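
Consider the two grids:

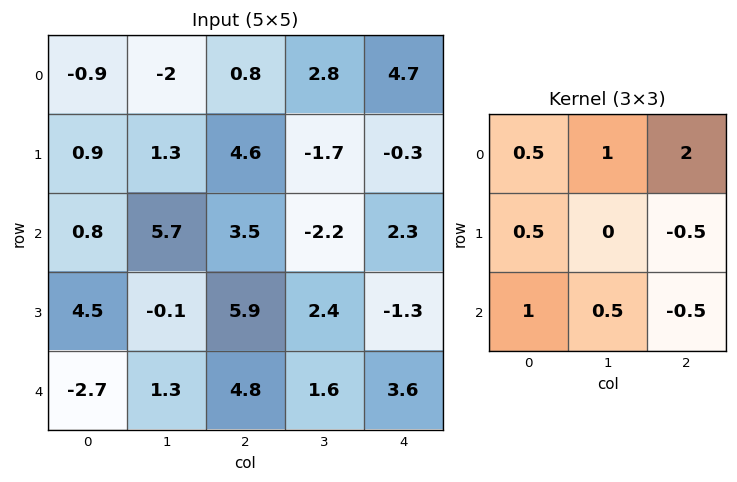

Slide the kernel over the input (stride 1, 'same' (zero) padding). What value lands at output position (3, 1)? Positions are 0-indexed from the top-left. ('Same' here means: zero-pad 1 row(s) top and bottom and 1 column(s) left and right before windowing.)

7.95

The receptive field on the zero-padded input at this output position is [0.8 5.7 3.5 / 4.5 -0.1 5.9 / -2.7 1.3 4.8]. Elementwise product with the kernel and sum: 0.8·0.5 + 5.7·1 + 3.5·2 + 4.5·0.5 + 5.9·-0.5 + -2.7·1 + 1.3·0.5 + 4.8·-0.5.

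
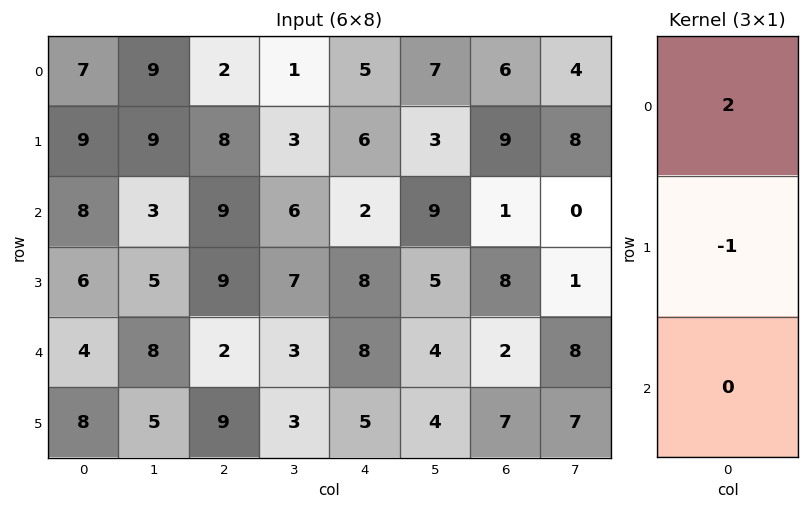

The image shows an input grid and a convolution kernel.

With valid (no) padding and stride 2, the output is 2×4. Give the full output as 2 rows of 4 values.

Output[0,0]: The receptive field on the input at this output position is [7 / 9 / 8]. Elementwise product with the kernel and sum: 7·2 + 9·-1.
Output[0,1]: The receptive field on the input at this output position is [2 / 8 / 9]. Elementwise product with the kernel and sum: 2·2 + 8·-1.

5 -4 4 3
10 9 -4 -6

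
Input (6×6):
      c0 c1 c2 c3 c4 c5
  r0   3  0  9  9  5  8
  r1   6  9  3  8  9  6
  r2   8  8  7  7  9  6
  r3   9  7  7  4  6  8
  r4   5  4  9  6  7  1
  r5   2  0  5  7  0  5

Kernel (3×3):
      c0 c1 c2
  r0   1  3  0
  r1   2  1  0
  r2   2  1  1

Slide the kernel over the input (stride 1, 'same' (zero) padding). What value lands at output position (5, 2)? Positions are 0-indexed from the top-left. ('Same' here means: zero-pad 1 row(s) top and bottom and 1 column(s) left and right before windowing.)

The receptive field on the zero-padded input at this output position is [4 9 6 / 0 5 7 / 0 0 0]. Elementwise product with the kernel and sum: 4·1 + 9·3 + 0·2 + 5·1 + 0·2 + 0·1 + 0·1.

36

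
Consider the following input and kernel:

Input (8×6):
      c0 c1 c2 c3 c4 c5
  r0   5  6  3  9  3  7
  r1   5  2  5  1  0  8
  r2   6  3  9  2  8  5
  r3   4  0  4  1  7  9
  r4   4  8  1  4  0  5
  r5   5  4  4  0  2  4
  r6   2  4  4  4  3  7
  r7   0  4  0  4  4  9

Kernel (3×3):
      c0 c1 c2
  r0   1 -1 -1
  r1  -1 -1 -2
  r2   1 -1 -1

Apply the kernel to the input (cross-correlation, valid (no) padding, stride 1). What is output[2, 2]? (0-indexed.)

-23

The receptive field on the input at this output position is [9 2 8 / 4 1 7 / 1 4 0]. Elementwise product with the kernel and sum: 9·1 + 2·-1 + 8·-1 + 4·-1 + 1·-1 + 7·-2 + 1·1 + 4·-1 + 0·-1.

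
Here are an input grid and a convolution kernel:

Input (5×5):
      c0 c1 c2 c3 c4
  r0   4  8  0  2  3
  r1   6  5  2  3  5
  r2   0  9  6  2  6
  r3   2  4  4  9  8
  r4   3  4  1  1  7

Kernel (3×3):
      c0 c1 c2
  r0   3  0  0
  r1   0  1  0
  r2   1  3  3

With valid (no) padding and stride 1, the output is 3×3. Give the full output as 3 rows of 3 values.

Output[0,0]: The receptive field on the input at this output position is [4 8 0 / 6 5 2 / 0 9 6]. Elementwise product with the kernel and sum: 4·3 + 5·1 + 0·1 + 9·3 + 6·3.
Output[0,1]: The receptive field on the input at this output position is [8 0 2 / 5 2 3 / 9 6 2]. Elementwise product with the kernel and sum: 8·3 + 2·1 + 9·1 + 6·3 + 2·3.

62 59 33
53 64 63
22 41 52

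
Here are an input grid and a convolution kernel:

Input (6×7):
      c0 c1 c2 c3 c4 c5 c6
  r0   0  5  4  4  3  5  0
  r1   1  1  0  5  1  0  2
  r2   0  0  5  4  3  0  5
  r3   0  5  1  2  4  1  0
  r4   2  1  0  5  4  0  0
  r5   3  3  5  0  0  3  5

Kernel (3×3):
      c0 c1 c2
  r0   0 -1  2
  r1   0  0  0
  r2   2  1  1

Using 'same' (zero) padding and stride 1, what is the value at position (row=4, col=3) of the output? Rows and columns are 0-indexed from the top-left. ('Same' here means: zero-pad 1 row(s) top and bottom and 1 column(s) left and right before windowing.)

16

The receptive field on the zero-padded input at this output position is [1 2 4 / 0 5 4 / 5 0 0]. Elementwise product with the kernel and sum: 2·-1 + 4·2 + 5·2 + 0·1 + 0·1.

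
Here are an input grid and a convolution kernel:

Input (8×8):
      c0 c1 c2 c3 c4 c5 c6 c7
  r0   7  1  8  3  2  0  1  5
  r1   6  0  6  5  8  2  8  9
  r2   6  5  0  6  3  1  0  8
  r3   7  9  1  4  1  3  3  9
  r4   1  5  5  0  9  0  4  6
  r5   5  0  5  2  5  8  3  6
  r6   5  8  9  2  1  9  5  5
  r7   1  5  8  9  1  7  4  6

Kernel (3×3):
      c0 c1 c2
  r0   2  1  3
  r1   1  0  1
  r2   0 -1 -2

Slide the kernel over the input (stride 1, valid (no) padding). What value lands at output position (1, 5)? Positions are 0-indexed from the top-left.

27

The receptive field on the input at this output position is [2 8 9 / 1 0 8 / 3 3 9]. Elementwise product with the kernel and sum: 2·2 + 8·1 + 9·3 + 1·1 + 8·1 + 3·-1 + 9·-2.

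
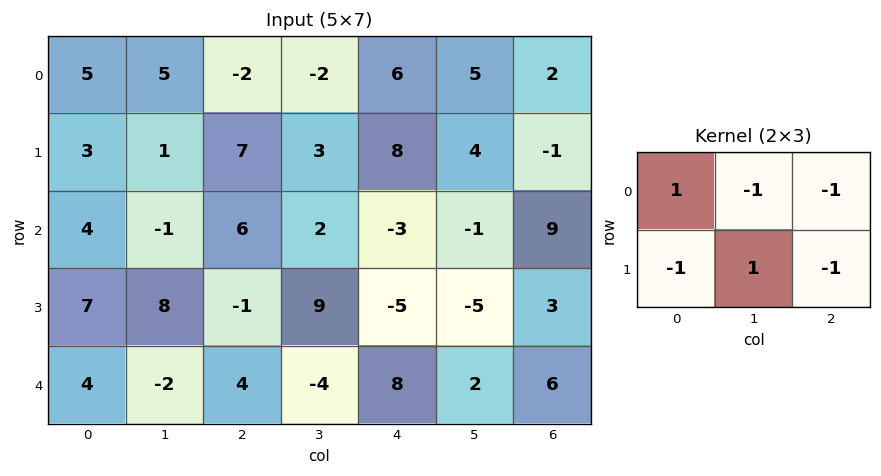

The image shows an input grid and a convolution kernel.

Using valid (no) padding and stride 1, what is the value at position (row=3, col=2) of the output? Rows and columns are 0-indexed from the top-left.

-21

The receptive field on the input at this output position is [-1 9 -5 / 4 -4 8]. Elementwise product with the kernel and sum: -1·1 + 9·-1 + -5·-1 + 4·-1 + -4·1 + 8·-1.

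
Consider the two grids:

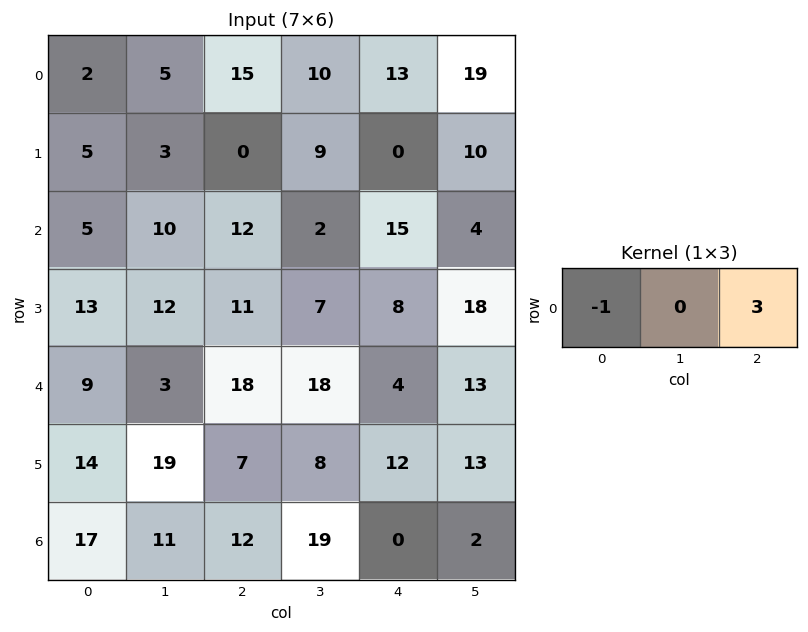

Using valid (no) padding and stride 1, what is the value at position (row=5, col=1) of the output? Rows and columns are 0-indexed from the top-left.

The receptive field on the input at this output position is [19 7 8]. Elementwise product with the kernel and sum: 19·-1 + 8·3.

5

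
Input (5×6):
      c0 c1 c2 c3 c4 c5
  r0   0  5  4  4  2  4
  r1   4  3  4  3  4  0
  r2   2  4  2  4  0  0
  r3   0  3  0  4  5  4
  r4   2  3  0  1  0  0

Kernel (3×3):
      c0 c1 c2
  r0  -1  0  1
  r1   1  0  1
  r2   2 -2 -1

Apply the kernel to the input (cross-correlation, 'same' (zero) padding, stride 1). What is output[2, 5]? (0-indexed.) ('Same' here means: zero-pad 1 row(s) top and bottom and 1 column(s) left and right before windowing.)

-2

The receptive field on the zero-padded input at this output position is [4 0 0 / 0 0 0 / 5 4 0]. Elementwise product with the kernel and sum: 4·-1 + 0·1 + 0·1 + 0·1 + 5·2 + 4·-2 + 0·-1.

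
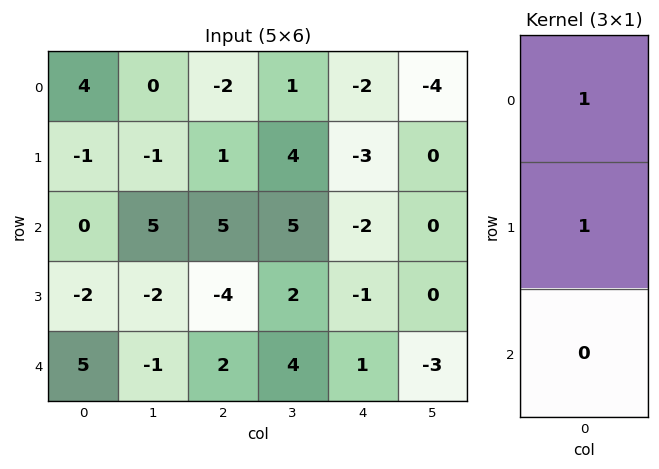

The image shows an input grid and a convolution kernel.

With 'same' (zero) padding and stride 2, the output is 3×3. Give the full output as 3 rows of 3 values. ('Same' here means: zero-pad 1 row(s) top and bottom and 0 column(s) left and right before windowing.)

4 -2 -2
-1 6 -5
3 -2 0

Output[0,0]: The receptive field on the zero-padded input at this output position is [0 / 4 / -1]. Elementwise product with the kernel and sum: 0·1 + 4·1.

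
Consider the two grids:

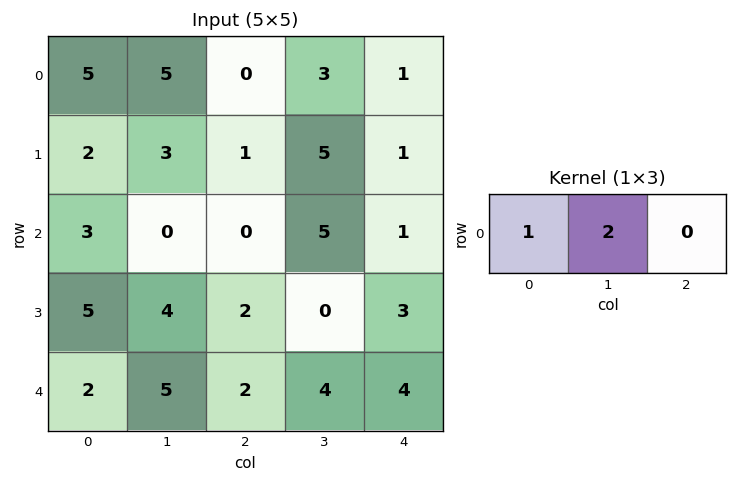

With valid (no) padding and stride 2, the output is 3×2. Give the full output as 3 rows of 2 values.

15 6
3 10
12 10

Output[0,0]: The receptive field on the input at this output position is [5 5 0]. Elementwise product with the kernel and sum: 5·1 + 5·2.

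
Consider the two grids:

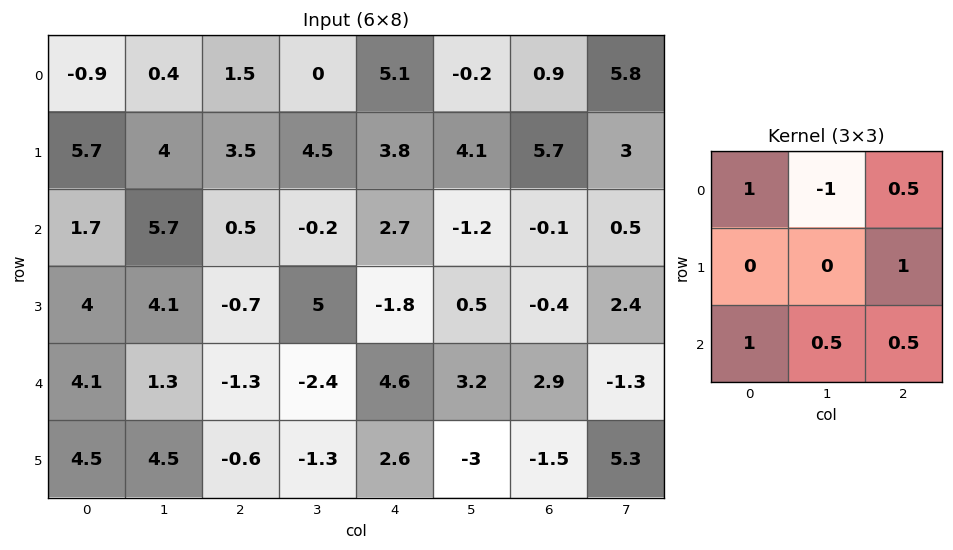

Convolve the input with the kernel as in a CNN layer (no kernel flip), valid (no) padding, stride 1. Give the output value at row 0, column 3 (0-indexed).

The receptive field on the input at this output position is [0 5.1 -0.2 / 4.5 3.8 4.1 / -0.2 2.7 -1.2]. Elementwise product with the kernel and sum: 0·1 + 5.1·-1 + -0.2·0.5 + 4.1·1 + -0.2·1 + 2.7·0.5 + -1.2·0.5.

-0.55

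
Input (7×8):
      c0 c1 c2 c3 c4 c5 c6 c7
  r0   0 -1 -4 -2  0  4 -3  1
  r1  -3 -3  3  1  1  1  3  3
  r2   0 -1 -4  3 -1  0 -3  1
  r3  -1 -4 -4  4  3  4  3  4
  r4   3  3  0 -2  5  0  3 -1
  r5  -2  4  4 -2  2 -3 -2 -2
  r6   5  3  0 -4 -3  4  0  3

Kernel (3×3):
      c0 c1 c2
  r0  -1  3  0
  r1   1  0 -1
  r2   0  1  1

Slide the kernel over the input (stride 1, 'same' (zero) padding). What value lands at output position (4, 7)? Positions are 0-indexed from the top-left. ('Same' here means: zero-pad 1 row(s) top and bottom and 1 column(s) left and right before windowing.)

The receptive field on the zero-padded input at this output position is [3 4 0 / 3 -1 0 / -2 -2 0]. Elementwise product with the kernel and sum: 3·-1 + 4·3 + 3·1 + 0·-1 + -2·1 + 0·1.

10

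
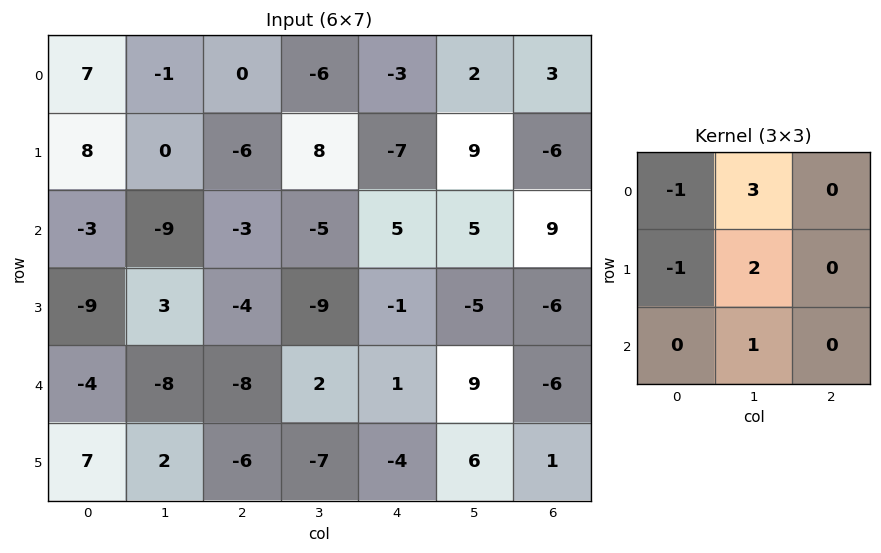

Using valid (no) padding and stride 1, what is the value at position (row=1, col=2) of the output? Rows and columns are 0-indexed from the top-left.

The receptive field on the input at this output position is [-6 8 -7 / -3 -5 5 / -4 -9 -1]. Elementwise product with the kernel and sum: -6·-1 + 8·3 + -3·-1 + -5·2 + -9·1.

14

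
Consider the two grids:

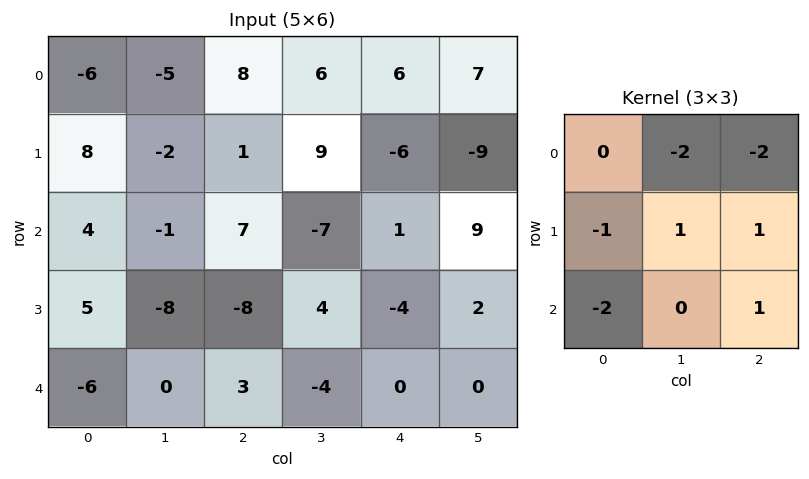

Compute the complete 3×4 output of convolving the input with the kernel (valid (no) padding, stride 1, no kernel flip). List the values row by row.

-16 -21 -35 -27
-14 1 -7 41
-18 0 14 -18

Output[0,0]: The receptive field on the input at this output position is [-6 -5 8 / 8 -2 1 / 4 -1 7]. Elementwise product with the kernel and sum: -5·-2 + 8·-2 + 8·-1 + -2·1 + 1·1 + 4·-2 + 7·1.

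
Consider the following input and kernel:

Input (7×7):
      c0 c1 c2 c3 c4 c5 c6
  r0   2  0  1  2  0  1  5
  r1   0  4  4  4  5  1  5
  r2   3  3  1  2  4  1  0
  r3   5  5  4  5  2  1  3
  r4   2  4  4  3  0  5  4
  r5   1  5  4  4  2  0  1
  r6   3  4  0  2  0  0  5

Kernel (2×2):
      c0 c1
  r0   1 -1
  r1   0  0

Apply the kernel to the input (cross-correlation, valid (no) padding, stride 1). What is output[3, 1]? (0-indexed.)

1

The receptive field on the input at this output position is [5 4 / 4 4]. Elementwise product with the kernel and sum: 5·1 + 4·-1.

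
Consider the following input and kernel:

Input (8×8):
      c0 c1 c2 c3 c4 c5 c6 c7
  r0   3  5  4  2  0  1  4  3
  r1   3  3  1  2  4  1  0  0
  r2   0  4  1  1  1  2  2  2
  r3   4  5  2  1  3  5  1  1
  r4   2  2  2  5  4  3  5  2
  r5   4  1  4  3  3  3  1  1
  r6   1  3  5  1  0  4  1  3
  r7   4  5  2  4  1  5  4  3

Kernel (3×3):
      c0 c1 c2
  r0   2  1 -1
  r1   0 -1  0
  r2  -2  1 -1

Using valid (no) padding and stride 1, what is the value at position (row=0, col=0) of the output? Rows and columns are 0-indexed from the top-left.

The receptive field on the input at this output position is [3 5 4 / 3 3 1 / 0 4 1]. Elementwise product with the kernel and sum: 3·2 + 5·1 + 4·-1 + 3·-1 + 0·-2 + 4·1 + 1·-1.

7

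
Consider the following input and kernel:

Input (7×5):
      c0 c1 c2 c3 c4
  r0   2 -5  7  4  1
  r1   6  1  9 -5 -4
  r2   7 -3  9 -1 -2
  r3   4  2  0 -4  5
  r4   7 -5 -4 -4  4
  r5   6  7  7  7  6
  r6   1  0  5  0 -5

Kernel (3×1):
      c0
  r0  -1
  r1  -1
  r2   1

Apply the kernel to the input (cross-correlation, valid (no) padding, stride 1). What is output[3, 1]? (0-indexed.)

The receptive field on the input at this output position is [2 / -5 / 7]. Elementwise product with the kernel and sum: 2·-1 + -5·-1 + 7·1.

10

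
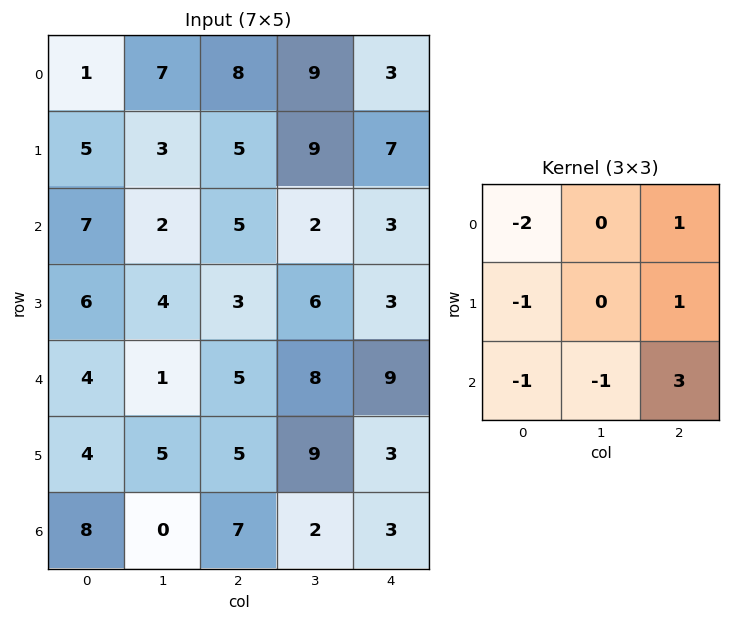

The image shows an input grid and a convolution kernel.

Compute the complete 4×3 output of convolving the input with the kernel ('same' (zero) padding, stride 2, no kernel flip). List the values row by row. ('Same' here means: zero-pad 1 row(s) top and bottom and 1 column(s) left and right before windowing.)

Output[0,0]: The receptive field on the zero-padded input at this output position is [0 0 0 / 0 1 7 / 0 5 3]. Elementwise product with the kernel and sum: 0·-2 + 0·1 + 0·-1 + 7·1 + 0·-1 + 5·-1 + 3·3.
Output[0,1]: The receptive field on the zero-padded input at this output position is [0 0 0 / 7 8 9 / 3 5 9]. Elementwise product with the kernel and sum: 0·-2 + 0·1 + 7·-1 + 9·1 + 3·-1 + 5·-1 + 9·3.

11 21 -25
11 14 -29
16 22 -32
5 1 -20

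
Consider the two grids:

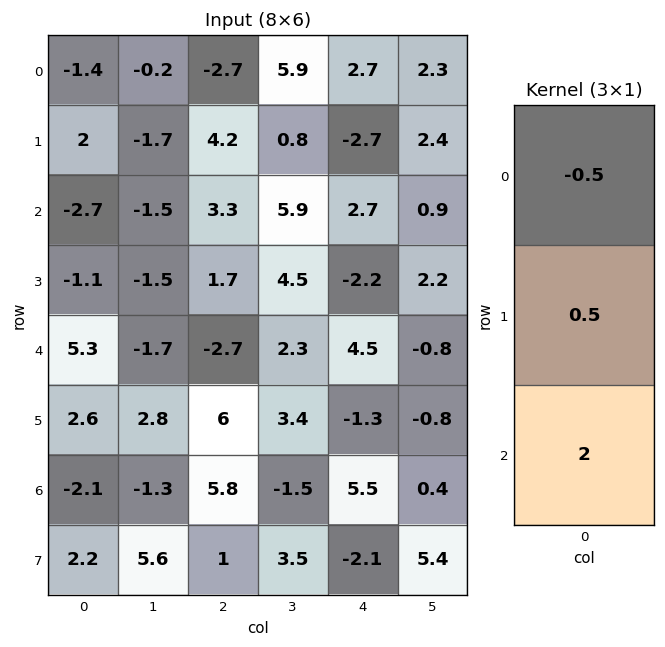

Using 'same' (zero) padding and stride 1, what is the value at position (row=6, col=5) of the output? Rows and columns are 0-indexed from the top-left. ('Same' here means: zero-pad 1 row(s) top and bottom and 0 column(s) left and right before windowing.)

The receptive field on the zero-padded input at this output position is [-0.8 / 0.4 / 5.4]. Elementwise product with the kernel and sum: -0.8·-0.5 + 0.4·0.5 + 5.4·2.

11.4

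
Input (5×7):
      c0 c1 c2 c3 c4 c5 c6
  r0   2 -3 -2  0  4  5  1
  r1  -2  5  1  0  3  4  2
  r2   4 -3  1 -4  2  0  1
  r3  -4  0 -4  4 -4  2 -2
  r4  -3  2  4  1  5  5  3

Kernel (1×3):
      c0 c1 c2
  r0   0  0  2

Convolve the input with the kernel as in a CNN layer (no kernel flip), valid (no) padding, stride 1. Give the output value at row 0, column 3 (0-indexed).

10

The receptive field on the input at this output position is [0 4 5]. Elementwise product with the kernel and sum: 5·2.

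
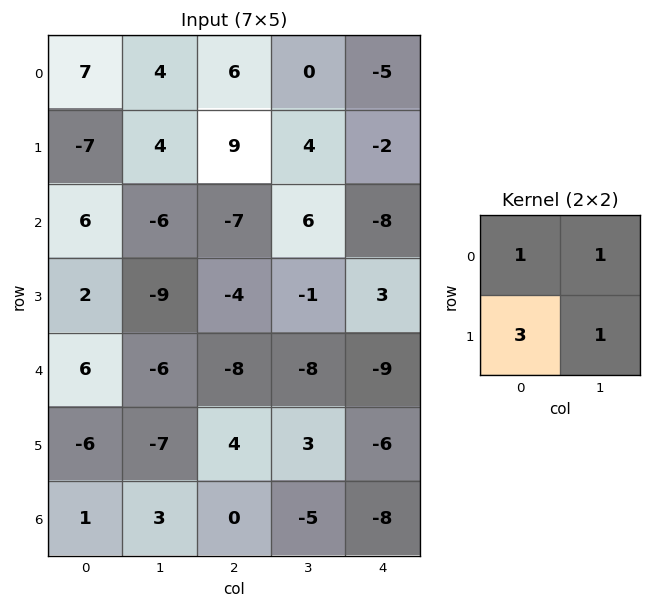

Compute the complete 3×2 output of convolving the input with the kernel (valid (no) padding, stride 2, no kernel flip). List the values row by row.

Output[0,0]: The receptive field on the input at this output position is [7 4 / -7 4]. Elementwise product with the kernel and sum: 7·1 + 4·1 + -7·3 + 4·1.

-6 37
-3 -14
-25 -1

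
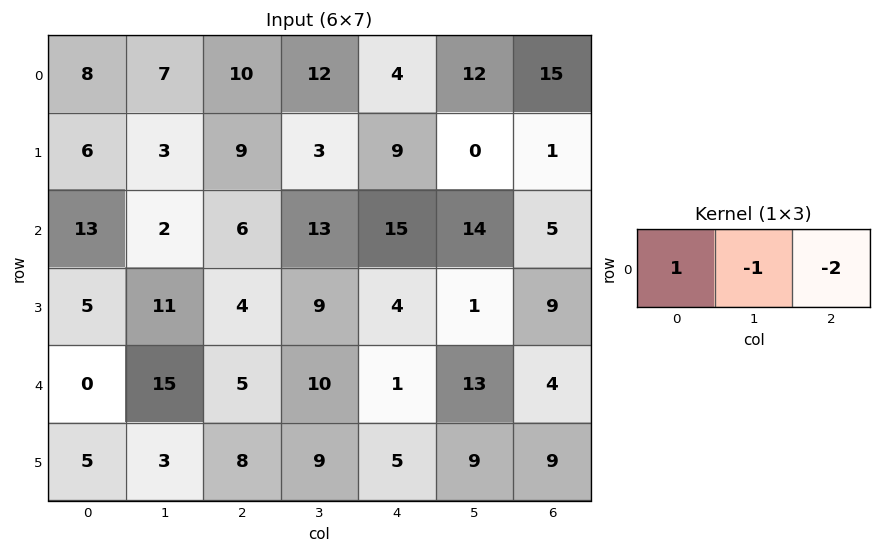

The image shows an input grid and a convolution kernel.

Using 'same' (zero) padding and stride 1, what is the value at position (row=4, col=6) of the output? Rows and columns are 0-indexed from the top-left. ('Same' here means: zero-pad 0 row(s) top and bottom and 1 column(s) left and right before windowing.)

The receptive field on the zero-padded input at this output position is [13 4 0]. Elementwise product with the kernel and sum: 13·1 + 4·-1 + 0·-2.

9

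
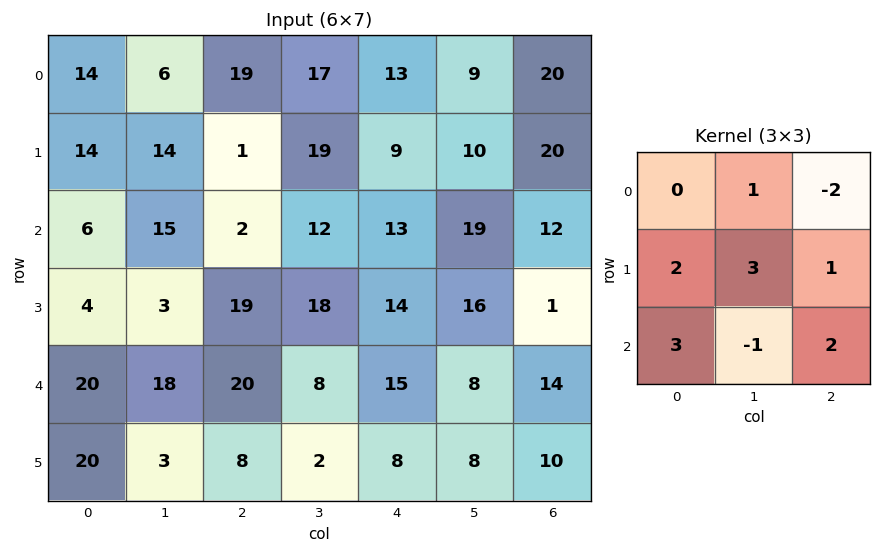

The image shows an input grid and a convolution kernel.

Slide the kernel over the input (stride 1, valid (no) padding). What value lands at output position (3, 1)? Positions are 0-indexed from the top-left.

92

The receptive field on the input at this output position is [3 19 18 / 18 20 8 / 3 8 2]. Elementwise product with the kernel and sum: 19·1 + 18·-2 + 18·2 + 20·3 + 8·1 + 3·3 + 8·-1 + 2·2.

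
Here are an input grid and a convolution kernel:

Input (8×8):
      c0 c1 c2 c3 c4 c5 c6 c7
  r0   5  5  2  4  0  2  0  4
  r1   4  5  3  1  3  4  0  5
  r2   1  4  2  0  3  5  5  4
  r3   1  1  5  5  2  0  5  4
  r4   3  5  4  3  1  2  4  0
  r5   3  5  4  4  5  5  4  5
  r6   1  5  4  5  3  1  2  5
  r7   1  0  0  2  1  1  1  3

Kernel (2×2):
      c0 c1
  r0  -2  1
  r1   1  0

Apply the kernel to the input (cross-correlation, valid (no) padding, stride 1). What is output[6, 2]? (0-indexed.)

-3

The receptive field on the input at this output position is [4 5 / 0 2]. Elementwise product with the kernel and sum: 4·-2 + 5·1 + 0·1.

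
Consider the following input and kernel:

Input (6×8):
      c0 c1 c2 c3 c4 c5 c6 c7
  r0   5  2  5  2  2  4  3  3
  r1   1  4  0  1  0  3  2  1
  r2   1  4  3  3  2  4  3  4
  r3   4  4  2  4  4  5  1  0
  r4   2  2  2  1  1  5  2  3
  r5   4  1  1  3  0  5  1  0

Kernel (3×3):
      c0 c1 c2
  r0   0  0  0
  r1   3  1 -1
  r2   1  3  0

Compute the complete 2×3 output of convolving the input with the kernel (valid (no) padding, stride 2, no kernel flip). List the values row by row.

Output[0,0]: The receptive field on the input at this output position is [5 2 5 / 1 4 0 / 1 4 3]. Elementwise product with the kernel and sum: 1·3 + 4·1 + 0·-1 + 1·1 + 4·3.

20 13 15
22 11 32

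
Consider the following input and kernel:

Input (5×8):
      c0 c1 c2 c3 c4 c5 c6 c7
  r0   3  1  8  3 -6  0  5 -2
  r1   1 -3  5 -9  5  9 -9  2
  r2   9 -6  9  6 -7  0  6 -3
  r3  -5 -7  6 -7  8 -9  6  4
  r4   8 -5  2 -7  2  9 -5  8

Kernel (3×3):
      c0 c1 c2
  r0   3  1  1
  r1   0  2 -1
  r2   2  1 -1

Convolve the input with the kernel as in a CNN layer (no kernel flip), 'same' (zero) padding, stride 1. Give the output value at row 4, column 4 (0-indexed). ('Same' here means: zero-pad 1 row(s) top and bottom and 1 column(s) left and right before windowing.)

The receptive field on the zero-padded input at this output position is [-7 8 -9 / -7 2 9 / 0 0 0]. Elementwise product with the kernel and sum: -7·3 + 8·1 + -9·1 + 2·2 + 9·-1 + 0·2 + 0·1 + 0·-1.

-27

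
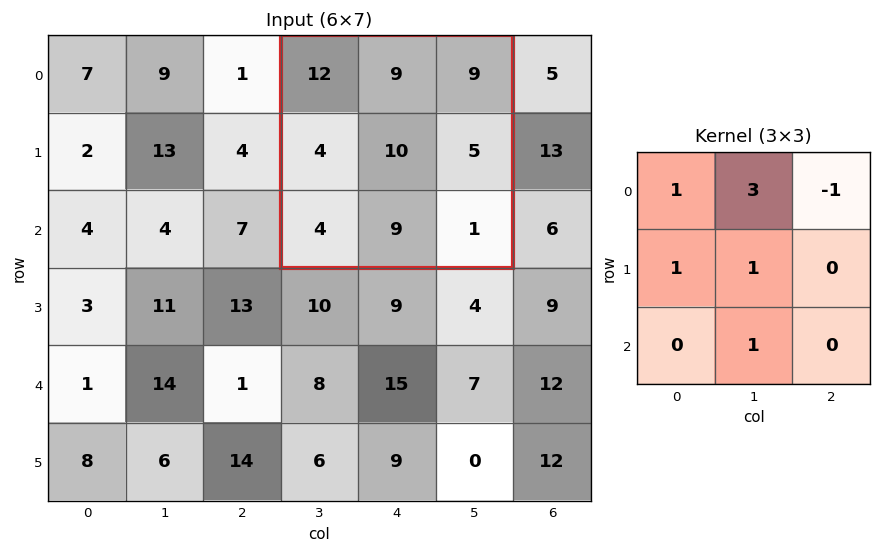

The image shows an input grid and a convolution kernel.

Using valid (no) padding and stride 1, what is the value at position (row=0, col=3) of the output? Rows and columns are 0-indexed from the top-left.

The receptive field on the input at this output position is [12 9 9 / 4 10 5 / 4 9 1]. Elementwise product with the kernel and sum: 12·1 + 9·3 + 9·-1 + 4·1 + 10·1 + 9·1.

53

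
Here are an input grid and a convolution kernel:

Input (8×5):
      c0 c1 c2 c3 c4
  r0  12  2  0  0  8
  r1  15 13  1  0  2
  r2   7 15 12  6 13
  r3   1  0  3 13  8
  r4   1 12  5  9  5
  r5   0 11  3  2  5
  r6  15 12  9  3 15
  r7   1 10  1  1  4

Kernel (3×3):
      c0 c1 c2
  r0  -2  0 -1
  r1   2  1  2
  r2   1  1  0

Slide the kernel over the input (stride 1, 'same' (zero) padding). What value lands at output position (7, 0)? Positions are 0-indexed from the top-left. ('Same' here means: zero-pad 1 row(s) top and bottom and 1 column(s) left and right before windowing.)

The receptive field on the zero-padded input at this output position is [0 15 12 / 0 1 10 / 0 0 0]. Elementwise product with the kernel and sum: 0·-2 + 12·-1 + 0·2 + 1·1 + 10·2 + 0·1 + 0·1.

9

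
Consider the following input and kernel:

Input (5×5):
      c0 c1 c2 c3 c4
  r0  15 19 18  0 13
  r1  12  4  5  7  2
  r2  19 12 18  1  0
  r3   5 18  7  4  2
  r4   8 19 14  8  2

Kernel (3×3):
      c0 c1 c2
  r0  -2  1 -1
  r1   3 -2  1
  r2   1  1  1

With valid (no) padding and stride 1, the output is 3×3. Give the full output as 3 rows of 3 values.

Output[0,0]: The receptive field on the input at this output position is [15 19 18 / 12 4 5 / 19 12 18]. Elementwise product with the kernel and sum: 15·-2 + 19·1 + 18·-1 + 12·3 + 4·-2 + 5·1 + 19·1 + 12·1 + 18·1.
Output[0,1]: The receptive field on the input at this output position is [19 18 0 / 4 5 7 / 12 18 1]. Elementwise product with the kernel and sum: 19·-2 + 18·1 + 0·-1 + 4·3 + 5·-2 + 7·1 + 12·1 + 18·1 + 1·1.

53 20 -27
56 20 60
-17 78 4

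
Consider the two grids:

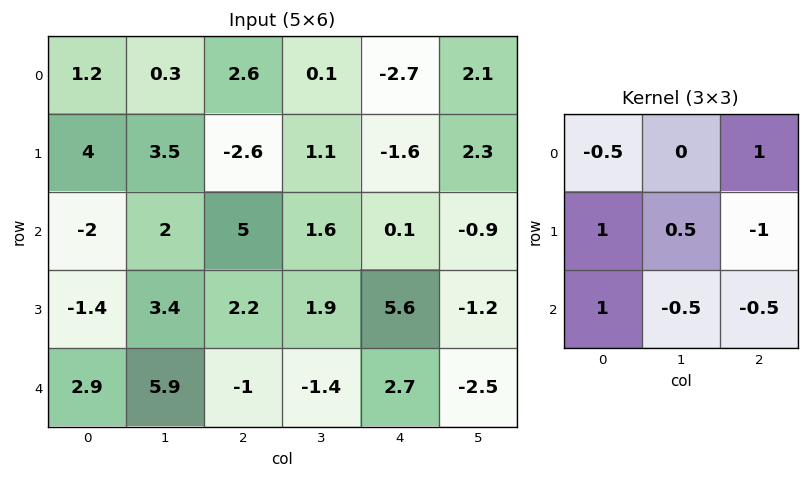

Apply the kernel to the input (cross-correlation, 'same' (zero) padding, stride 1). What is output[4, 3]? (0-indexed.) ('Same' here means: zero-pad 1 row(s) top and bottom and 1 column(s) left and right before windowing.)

0.1

The receptive field on the zero-padded input at this output position is [2.2 1.9 5.6 / -1 -1.4 2.7 / 0 0 0]. Elementwise product with the kernel and sum: 2.2·-0.5 + 5.6·1 + -1·1 + -1.4·0.5 + 2.7·-1 + 0·1 + 0·-0.5 + 0·-0.5.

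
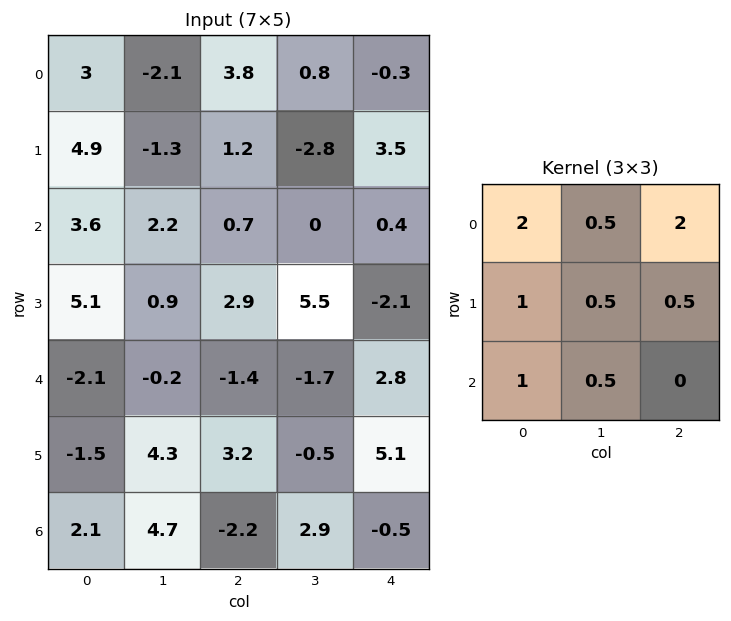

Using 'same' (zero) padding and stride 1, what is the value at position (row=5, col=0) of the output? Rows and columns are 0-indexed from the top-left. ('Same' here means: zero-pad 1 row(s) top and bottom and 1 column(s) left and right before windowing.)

1

The receptive field on the zero-padded input at this output position is [0 -2.1 -0.2 / 0 -1.5 4.3 / 0 2.1 4.7]. Elementwise product with the kernel and sum: 0·2 + -2.1·0.5 + -0.2·2 + 0·1 + -1.5·0.5 + 4.3·0.5 + 0·1 + 2.1·0.5.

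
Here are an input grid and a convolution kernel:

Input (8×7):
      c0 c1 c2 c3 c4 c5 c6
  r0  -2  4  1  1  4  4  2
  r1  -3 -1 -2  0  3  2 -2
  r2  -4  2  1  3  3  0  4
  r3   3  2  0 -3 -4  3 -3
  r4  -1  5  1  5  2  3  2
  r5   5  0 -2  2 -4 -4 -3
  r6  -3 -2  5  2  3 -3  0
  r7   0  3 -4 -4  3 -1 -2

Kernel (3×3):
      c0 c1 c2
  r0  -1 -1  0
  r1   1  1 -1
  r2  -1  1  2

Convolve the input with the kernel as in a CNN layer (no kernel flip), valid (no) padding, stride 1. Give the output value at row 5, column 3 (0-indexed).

The receptive field on the input at this output position is [2 -4 -4 / 2 3 -3 / -4 3 -1]. Elementwise product with the kernel and sum: 2·-1 + -4·-1 + 2·1 + 3·1 + -3·-1 + -4·-1 + 3·1 + -1·2.

15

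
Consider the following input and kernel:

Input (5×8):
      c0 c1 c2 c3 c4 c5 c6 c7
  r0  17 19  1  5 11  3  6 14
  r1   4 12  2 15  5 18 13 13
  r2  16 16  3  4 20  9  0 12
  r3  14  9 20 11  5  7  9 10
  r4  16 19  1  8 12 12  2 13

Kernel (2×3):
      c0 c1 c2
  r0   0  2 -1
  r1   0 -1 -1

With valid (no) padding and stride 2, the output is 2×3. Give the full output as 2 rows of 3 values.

Output[0,0]: The receptive field on the input at this output position is [17 19 1 / 4 12 2]. Elementwise product with the kernel and sum: 19·2 + 1·-1 + 12·-1 + 2·-1.
Output[0,1]: The receptive field on the input at this output position is [1 5 11 / 2 15 5]. Elementwise product with the kernel and sum: 5·2 + 11·-1 + 15·-1 + 5·-1.

23 -21 -31
0 -28 2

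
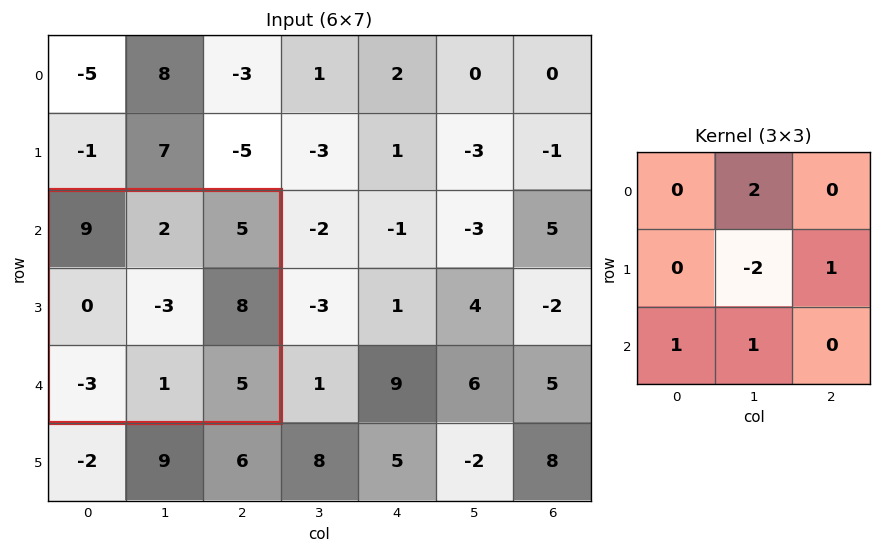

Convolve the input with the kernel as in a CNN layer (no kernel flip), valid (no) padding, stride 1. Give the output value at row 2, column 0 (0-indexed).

16

The receptive field on the input at this output position is [9 2 5 / 0 -3 8 / -3 1 5]. Elementwise product with the kernel and sum: 2·2 + -3·-2 + 8·1 + -3·1 + 1·1.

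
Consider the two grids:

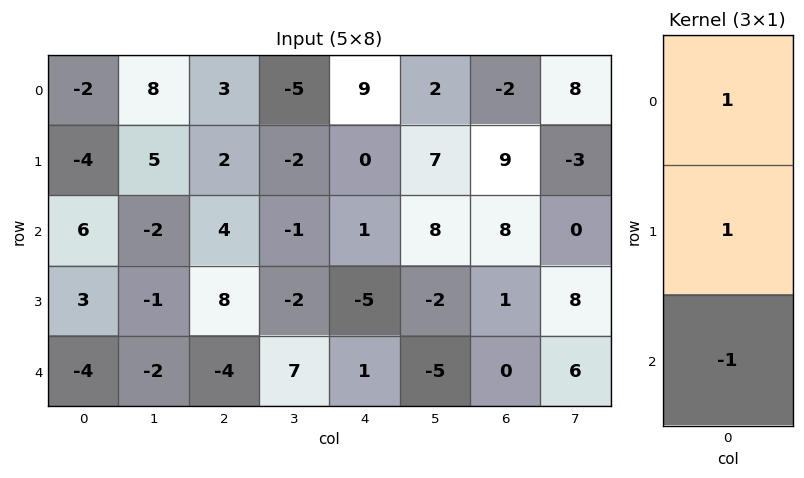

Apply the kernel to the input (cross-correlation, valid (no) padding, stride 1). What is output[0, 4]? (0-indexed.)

8

The receptive field on the input at this output position is [9 / 0 / 1]. Elementwise product with the kernel and sum: 9·1 + 0·1 + 1·-1.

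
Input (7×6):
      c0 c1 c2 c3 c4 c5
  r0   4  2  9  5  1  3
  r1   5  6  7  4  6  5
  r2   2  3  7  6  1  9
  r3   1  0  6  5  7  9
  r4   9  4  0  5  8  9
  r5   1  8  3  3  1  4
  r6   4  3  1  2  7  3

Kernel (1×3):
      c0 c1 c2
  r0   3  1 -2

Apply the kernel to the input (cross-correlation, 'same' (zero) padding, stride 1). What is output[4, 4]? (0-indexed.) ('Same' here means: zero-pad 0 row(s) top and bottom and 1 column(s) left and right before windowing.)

The receptive field on the zero-padded input at this output position is [5 8 9]. Elementwise product with the kernel and sum: 5·3 + 8·1 + 9·-2.

5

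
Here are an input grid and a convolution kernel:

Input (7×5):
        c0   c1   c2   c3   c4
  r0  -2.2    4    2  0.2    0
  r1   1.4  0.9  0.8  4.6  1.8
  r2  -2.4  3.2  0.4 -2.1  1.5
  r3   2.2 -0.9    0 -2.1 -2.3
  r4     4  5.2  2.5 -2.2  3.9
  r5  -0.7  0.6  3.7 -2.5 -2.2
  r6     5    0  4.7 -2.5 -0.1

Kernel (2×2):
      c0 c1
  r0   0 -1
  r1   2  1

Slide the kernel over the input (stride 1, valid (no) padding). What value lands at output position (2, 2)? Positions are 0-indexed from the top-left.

The receptive field on the input at this output position is [0.4 -2.1 / 0 -2.1]. Elementwise product with the kernel and sum: -2.1·-1 + 0·2 + -2.1·1.

0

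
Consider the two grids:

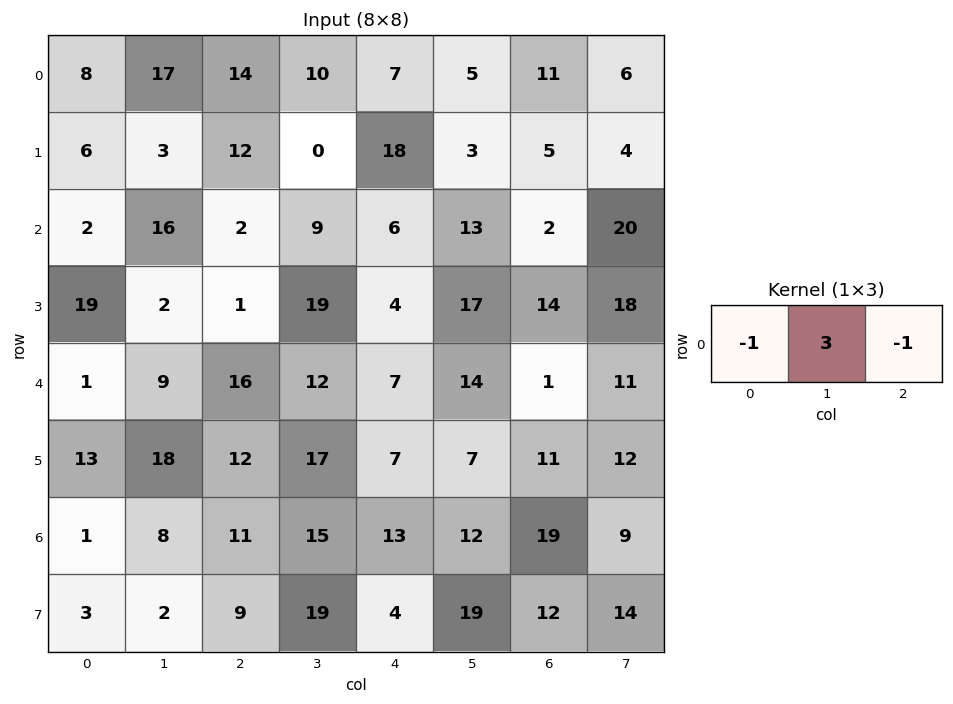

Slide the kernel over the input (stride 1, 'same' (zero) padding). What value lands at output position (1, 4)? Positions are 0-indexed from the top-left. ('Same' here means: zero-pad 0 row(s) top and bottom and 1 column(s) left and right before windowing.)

The receptive field on the zero-padded input at this output position is [0 18 3]. Elementwise product with the kernel and sum: 0·-1 + 18·3 + 3·-1.

51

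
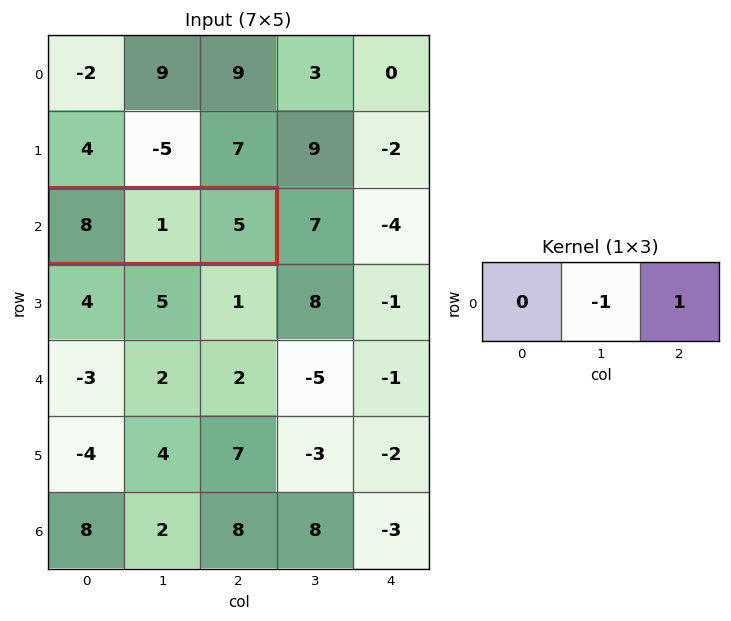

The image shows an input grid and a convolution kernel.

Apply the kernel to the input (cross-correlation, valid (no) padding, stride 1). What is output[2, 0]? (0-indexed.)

4

The receptive field on the input at this output position is [8 1 5]. Elementwise product with the kernel and sum: 1·-1 + 5·1.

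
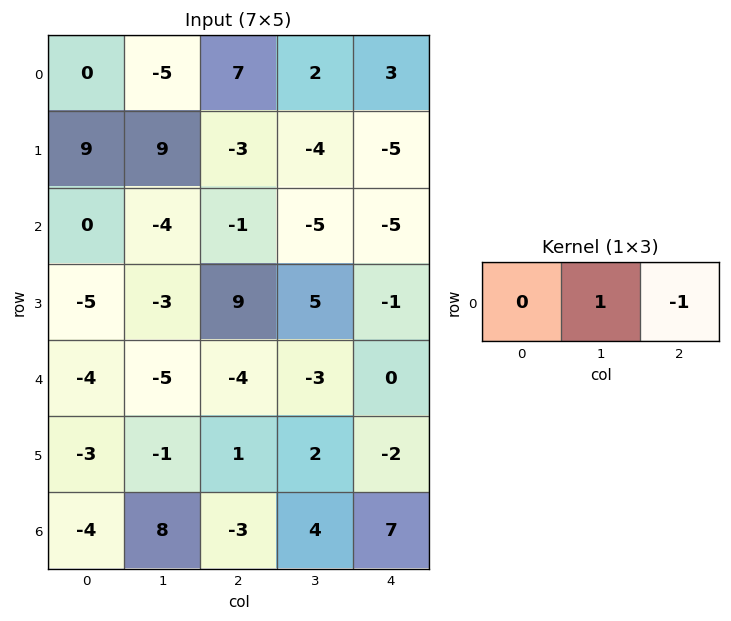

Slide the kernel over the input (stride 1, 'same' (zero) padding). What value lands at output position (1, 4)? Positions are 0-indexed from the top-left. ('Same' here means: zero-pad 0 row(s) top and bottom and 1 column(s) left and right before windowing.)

The receptive field on the zero-padded input at this output position is [-4 -5 0]. Elementwise product with the kernel and sum: -5·1 + 0·-1.

-5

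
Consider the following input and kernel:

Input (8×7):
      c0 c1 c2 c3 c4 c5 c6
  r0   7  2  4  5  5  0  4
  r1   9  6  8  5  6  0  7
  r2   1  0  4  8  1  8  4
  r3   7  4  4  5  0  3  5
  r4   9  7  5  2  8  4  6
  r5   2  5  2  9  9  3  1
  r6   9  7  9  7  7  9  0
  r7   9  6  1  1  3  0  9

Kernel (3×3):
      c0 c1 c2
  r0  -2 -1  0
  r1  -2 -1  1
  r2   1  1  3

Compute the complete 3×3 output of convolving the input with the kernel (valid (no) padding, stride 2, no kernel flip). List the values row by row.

Output[0,0]: The receptive field on the input at this output position is [7 2 4 / 9 6 8 / 1 0 4]. Elementwise product with the kernel and sum: 7·-2 + 2·-1 + 9·-2 + 6·-1 + 8·1 + 1·1 + 0·1 + 4·3.

-19 -13 6
15 2 22
11 21 -24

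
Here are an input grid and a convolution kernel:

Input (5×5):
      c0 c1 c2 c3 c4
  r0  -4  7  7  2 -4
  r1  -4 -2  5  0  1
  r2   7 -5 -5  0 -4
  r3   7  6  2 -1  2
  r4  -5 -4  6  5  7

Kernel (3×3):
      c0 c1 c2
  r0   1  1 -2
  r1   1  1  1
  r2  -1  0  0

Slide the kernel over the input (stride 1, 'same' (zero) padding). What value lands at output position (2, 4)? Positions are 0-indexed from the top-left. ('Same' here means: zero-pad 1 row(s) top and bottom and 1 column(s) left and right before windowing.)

-2

The receptive field on the zero-padded input at this output position is [0 1 0 / 0 -4 0 / -1 2 0]. Elementwise product with the kernel and sum: 0·1 + 1·1 + 0·-2 + 0·1 + -4·1 + 0·1 + -1·-1.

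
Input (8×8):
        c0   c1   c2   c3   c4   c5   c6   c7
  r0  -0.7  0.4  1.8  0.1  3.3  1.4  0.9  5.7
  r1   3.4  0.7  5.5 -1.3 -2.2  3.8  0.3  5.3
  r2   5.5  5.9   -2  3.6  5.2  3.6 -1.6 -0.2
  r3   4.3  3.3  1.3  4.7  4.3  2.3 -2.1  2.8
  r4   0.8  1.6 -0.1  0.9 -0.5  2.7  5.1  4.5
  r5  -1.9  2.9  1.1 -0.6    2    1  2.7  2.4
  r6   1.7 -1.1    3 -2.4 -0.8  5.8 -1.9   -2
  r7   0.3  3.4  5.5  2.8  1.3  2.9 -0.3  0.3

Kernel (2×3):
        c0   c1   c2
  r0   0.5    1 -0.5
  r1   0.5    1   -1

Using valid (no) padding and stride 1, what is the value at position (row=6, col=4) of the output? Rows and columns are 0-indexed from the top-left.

10.2

The receptive field on the input at this output position is [-0.8 5.8 -1.9 / 1.3 2.9 -0.3]. Elementwise product with the kernel and sum: -0.8·0.5 + 5.8·1 + -1.9·-0.5 + 1.3·0.5 + 2.9·1 + -0.3·-1.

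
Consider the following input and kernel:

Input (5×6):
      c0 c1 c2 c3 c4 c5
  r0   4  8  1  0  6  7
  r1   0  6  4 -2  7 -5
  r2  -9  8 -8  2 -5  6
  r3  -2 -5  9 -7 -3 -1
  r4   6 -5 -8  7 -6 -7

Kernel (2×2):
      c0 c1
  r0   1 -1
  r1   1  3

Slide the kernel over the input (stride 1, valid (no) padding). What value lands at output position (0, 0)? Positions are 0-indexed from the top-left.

14

The receptive field on the input at this output position is [4 8 / 0 6]. Elementwise product with the kernel and sum: 4·1 + 8·-1 + 0·1 + 6·3.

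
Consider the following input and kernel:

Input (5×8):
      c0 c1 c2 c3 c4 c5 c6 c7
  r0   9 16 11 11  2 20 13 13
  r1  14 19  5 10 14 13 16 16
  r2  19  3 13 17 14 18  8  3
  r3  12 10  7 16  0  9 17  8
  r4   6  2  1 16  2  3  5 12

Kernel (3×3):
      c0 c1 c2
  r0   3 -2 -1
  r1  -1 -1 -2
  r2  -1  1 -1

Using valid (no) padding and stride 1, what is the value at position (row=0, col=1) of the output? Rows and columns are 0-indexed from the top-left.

-36

The receptive field on the input at this output position is [16 11 11 / 19 5 10 / 3 13 17]. Elementwise product with the kernel and sum: 16·3 + 11·-2 + 11·-1 + 19·-1 + 5·-1 + 10·-2 + 3·-1 + 13·1 + 17·-1.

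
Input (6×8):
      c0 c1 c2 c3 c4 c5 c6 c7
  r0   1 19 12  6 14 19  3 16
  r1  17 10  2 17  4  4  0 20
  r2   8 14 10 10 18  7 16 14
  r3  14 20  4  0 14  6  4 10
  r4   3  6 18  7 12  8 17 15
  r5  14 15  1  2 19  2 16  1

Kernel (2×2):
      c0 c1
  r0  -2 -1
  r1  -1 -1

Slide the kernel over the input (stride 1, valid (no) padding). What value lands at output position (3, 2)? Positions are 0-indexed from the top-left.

-33

The receptive field on the input at this output position is [4 0 / 18 7]. Elementwise product with the kernel and sum: 4·-2 + 0·-1 + 18·-1 + 7·-1.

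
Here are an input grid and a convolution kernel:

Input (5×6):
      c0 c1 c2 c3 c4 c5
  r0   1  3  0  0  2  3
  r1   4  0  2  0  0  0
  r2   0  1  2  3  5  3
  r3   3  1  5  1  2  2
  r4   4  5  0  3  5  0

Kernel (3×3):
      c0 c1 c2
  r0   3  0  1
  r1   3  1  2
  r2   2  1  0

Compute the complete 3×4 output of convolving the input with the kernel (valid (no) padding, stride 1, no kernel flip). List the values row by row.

20 15 15 14
26 18 36 24
35 26 34 32

Output[0,0]: The receptive field on the input at this output position is [1 3 0 / 4 0 2 / 0 1 2]. Elementwise product with the kernel and sum: 1·3 + 0·1 + 4·3 + 0·1 + 2·2 + 0·2 + 1·1.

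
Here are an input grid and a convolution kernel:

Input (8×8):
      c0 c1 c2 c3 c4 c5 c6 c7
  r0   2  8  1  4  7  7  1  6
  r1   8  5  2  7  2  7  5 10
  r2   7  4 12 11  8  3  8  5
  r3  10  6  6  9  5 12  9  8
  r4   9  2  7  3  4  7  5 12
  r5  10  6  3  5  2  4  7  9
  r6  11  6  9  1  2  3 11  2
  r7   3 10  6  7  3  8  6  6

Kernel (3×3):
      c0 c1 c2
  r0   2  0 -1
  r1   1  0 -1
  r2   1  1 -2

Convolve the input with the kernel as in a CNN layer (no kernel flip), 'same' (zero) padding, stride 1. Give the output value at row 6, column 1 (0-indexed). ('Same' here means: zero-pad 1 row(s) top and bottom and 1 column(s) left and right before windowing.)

The receptive field on the zero-padded input at this output position is [10 6 3 / 11 6 9 / 3 10 6]. Elementwise product with the kernel and sum: 10·2 + 3·-1 + 11·1 + 9·-1 + 3·1 + 10·1 + 6·-2.

20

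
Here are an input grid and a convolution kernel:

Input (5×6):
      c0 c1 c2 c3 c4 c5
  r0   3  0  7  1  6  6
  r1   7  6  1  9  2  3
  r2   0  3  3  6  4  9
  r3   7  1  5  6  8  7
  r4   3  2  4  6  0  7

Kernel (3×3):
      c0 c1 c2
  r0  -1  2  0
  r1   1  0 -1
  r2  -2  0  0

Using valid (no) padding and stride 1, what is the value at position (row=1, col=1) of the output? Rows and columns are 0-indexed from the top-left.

-9

The receptive field on the input at this output position is [6 1 9 / 3 3 6 / 1 5 6]. Elementwise product with the kernel and sum: 6·-1 + 1·2 + 3·1 + 6·-1 + 1·-2.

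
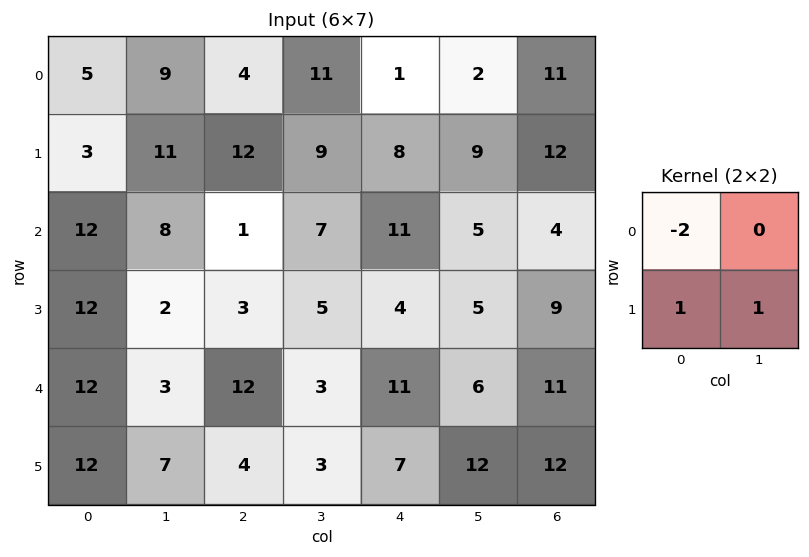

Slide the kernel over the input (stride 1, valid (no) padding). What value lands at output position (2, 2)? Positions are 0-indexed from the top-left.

The receptive field on the input at this output position is [1 7 / 3 5]. Elementwise product with the kernel and sum: 1·-2 + 3·1 + 5·1.

6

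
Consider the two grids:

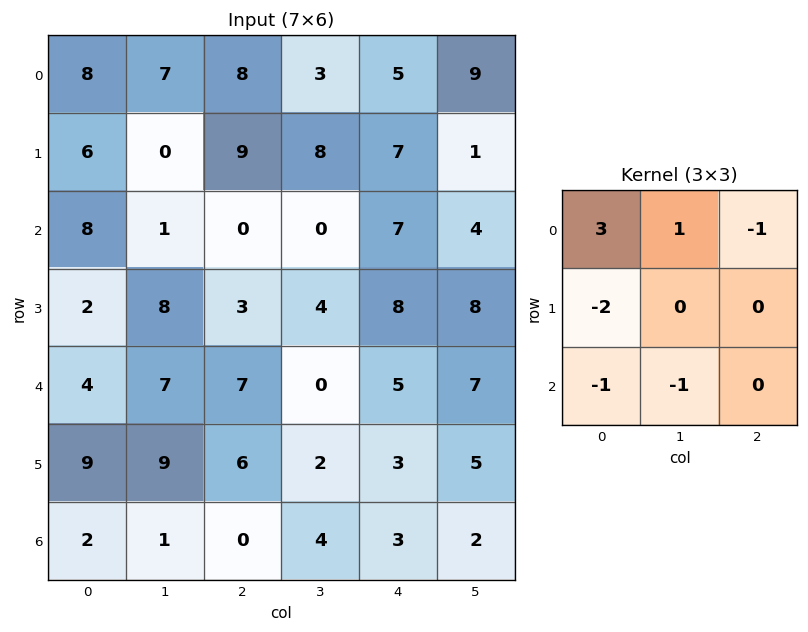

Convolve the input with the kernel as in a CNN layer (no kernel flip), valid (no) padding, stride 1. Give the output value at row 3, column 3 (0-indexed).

The receptive field on the input at this output position is [4 8 8 / 0 5 7 / 2 3 5]. Elementwise product with the kernel and sum: 4·3 + 8·1 + 8·-1 + 0·-2 + 2·-1 + 3·-1.

7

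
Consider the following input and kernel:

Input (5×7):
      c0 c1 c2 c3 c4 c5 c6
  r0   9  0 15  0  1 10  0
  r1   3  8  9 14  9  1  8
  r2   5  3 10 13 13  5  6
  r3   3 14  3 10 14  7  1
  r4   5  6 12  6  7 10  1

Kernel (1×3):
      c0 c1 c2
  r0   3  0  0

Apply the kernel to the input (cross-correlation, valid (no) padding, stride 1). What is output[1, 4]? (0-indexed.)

27

The receptive field on the input at this output position is [9 1 8]. Elementwise product with the kernel and sum: 9·3.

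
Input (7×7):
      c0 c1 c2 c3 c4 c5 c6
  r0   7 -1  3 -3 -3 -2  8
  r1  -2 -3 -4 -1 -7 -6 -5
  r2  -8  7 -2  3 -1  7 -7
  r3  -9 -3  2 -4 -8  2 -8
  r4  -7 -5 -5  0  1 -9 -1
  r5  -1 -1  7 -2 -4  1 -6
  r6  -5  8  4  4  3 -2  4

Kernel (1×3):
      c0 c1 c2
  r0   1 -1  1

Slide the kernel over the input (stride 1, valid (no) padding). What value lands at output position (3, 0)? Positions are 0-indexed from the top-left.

The receptive field on the input at this output position is [-9 -3 2]. Elementwise product with the kernel and sum: -9·1 + -3·-1 + 2·1.

-4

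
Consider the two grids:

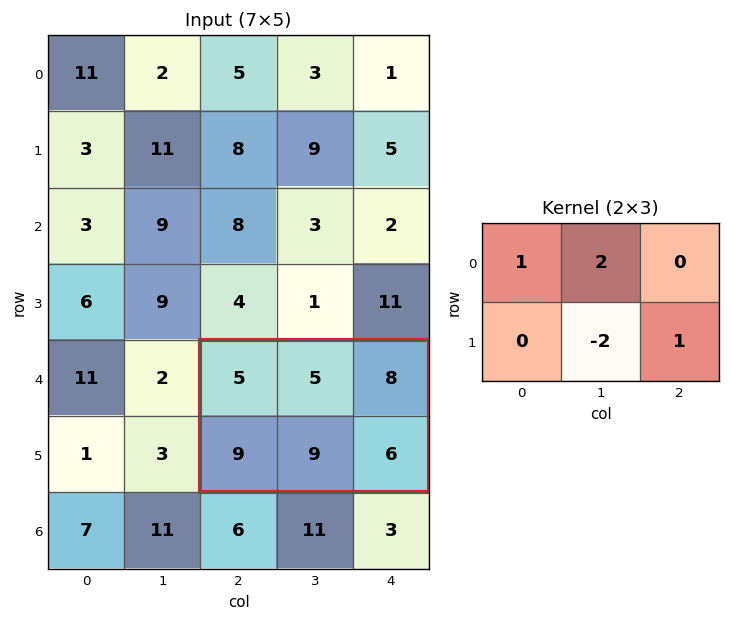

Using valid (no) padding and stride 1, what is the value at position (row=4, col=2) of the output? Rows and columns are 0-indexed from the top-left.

3

The receptive field on the input at this output position is [5 5 8 / 9 9 6]. Elementwise product with the kernel and sum: 5·1 + 5·2 + 9·-2 + 6·1.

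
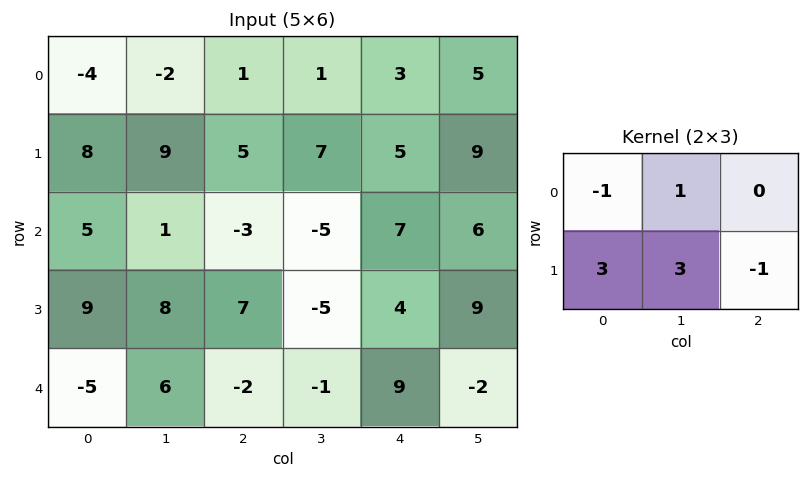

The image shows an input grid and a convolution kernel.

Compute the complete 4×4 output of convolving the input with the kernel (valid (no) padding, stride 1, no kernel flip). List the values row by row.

48 38 31 29
22 -5 -29 -2
40 46 0 0
4 12 -30 35

Output[0,0]: The receptive field on the input at this output position is [-4 -2 1 / 8 9 5]. Elementwise product with the kernel and sum: -4·-1 + -2·1 + 8·3 + 9·3 + 5·-1.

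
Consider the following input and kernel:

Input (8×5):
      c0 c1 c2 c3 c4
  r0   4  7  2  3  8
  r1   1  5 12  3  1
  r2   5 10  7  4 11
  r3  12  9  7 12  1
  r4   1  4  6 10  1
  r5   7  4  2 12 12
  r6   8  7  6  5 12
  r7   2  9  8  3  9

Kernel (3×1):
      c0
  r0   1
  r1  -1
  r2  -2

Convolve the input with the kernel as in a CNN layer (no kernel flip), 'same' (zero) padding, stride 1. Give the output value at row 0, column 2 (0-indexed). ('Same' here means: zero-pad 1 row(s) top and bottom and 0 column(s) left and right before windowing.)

-26

The receptive field on the zero-padded input at this output position is [0 / 2 / 12]. Elementwise product with the kernel and sum: 0·1 + 2·-1 + 12·-2.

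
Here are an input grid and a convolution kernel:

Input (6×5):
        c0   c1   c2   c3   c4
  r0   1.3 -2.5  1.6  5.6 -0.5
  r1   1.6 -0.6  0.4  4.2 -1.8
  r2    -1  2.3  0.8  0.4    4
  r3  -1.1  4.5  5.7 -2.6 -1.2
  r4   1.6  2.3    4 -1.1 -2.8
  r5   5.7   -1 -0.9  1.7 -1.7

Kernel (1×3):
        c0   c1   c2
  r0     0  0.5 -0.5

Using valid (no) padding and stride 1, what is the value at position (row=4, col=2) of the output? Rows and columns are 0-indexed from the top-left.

0.85

The receptive field on the input at this output position is [4 -1.1 -2.8]. Elementwise product with the kernel and sum: -1.1·0.5 + -2.8·-0.5.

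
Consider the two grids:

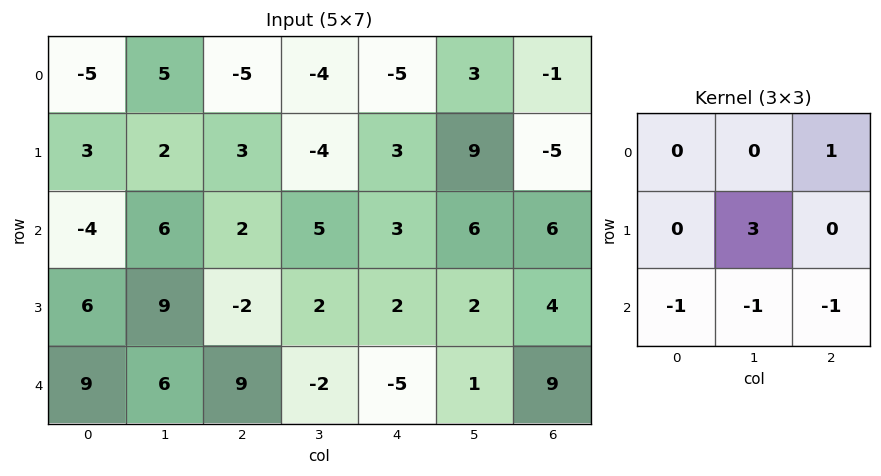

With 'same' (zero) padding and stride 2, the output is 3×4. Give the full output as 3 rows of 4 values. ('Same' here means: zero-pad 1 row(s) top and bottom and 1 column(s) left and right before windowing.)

Output[0,0]: The receptive field on the zero-padded input at this output position is [0 0 0 / 0 -5 5 / 0 3 2]. Elementwise product with the kernel and sum: 0·1 + -5·3 + 0·-1 + 3·-1 + 2·-1.
Output[0,1]: The receptive field on the zero-padded input at this output position is [0 0 0 / 5 -5 -4 / 2 3 -4]. Elementwise product with the kernel and sum: 0·1 + -5·3 + 2·-1 + 3·-1 + -4·-1.

-20 -16 -23 -7
-25 -7 12 12
36 29 -13 27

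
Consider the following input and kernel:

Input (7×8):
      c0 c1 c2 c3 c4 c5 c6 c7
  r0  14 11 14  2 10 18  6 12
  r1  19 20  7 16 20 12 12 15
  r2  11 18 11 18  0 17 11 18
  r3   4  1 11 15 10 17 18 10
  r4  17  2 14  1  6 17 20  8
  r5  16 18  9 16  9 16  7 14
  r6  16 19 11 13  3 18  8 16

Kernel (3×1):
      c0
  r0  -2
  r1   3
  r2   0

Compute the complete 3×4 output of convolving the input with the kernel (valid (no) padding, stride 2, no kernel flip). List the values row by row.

29 -7 40 24
-10 11 30 32
14 -1 15 -19

Output[0,0]: The receptive field on the input at this output position is [14 / 19 / 11]. Elementwise product with the kernel and sum: 14·-2 + 19·3.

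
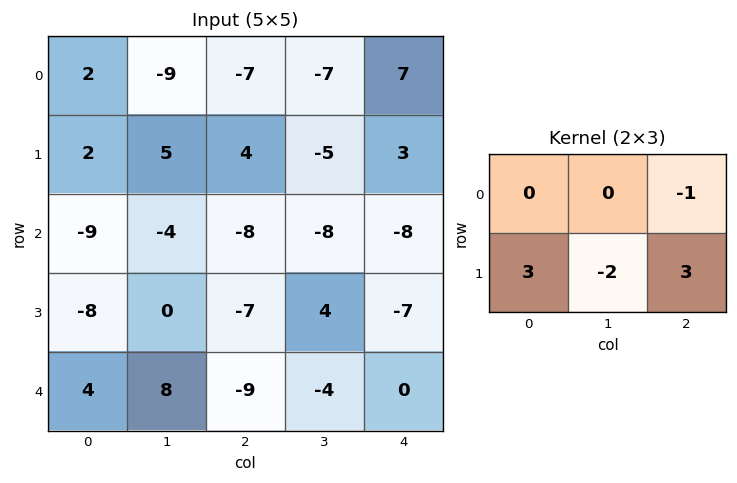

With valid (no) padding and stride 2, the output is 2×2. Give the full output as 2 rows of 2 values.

15 24
-37 -42

Output[0,0]: The receptive field on the input at this output position is [2 -9 -7 / 2 5 4]. Elementwise product with the kernel and sum: -7·-1 + 2·3 + 5·-2 + 4·3.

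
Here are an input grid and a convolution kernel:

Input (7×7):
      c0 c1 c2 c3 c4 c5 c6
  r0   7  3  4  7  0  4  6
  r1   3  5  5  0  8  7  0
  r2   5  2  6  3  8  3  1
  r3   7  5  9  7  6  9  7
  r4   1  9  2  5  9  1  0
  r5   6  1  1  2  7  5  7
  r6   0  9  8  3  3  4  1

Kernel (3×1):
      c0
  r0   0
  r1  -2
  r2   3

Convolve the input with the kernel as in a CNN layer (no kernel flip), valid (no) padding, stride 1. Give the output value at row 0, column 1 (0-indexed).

-4

The receptive field on the input at this output position is [3 / 5 / 2]. Elementwise product with the kernel and sum: 5·-2 + 2·3.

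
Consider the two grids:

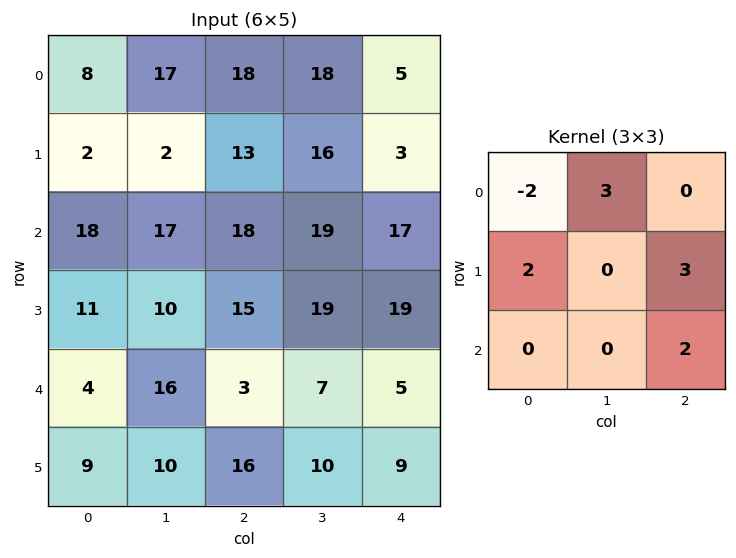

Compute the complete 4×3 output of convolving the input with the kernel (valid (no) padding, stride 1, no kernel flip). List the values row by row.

114 110 87
122 164 147
88 111 118
57 98 66

Output[0,0]: The receptive field on the input at this output position is [8 17 18 / 2 2 13 / 18 17 18]. Elementwise product with the kernel and sum: 8·-2 + 17·3 + 2·2 + 13·3 + 18·2.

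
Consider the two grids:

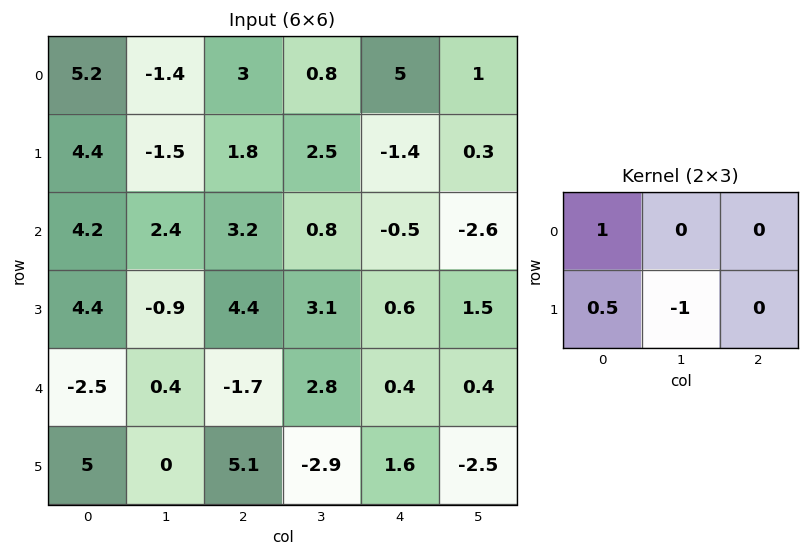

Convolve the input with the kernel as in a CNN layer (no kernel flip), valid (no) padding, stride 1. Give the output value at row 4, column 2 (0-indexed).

3.75

The receptive field on the input at this output position is [-1.7 2.8 0.4 / 5.1 -2.9 1.6]. Elementwise product with the kernel and sum: -1.7·1 + 5.1·0.5 + -2.9·-1.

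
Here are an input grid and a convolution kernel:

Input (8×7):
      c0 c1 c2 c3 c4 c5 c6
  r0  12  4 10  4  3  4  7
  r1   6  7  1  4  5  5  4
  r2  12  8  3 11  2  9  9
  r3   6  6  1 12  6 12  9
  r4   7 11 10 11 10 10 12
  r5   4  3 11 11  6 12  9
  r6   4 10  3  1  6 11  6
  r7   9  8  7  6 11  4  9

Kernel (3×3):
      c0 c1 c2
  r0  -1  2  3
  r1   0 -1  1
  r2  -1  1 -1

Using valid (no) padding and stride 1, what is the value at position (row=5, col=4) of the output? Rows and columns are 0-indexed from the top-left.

The receptive field on the input at this output position is [6 12 9 / 6 11 6 / 11 4 9]. Elementwise product with the kernel and sum: 6·-1 + 12·2 + 9·3 + 11·-1 + 6·1 + 11·-1 + 4·1 + 9·-1.

24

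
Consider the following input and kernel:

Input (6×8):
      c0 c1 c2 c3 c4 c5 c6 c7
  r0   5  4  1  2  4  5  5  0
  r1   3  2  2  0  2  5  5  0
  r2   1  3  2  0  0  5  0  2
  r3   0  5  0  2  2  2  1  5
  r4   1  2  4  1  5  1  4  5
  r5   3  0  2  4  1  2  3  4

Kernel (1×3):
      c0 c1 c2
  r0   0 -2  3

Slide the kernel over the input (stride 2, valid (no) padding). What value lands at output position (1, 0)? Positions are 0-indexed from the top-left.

0

The receptive field on the input at this output position is [1 3 2]. Elementwise product with the kernel and sum: 3·-2 + 2·3.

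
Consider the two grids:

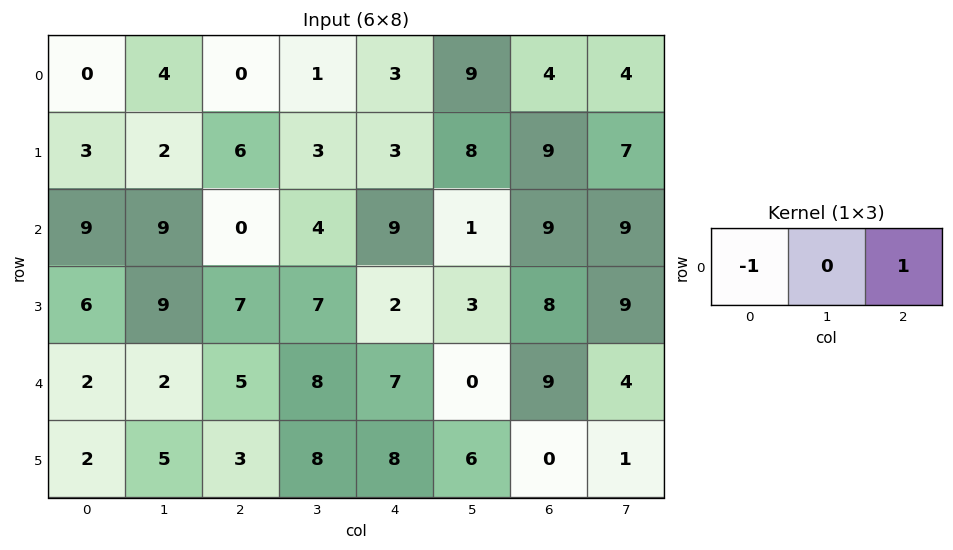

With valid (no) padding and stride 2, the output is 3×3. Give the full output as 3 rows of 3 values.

0 3 1
-9 9 0
3 2 2

Output[0,0]: The receptive field on the input at this output position is [0 4 0]. Elementwise product with the kernel and sum: 0·-1 + 0·1.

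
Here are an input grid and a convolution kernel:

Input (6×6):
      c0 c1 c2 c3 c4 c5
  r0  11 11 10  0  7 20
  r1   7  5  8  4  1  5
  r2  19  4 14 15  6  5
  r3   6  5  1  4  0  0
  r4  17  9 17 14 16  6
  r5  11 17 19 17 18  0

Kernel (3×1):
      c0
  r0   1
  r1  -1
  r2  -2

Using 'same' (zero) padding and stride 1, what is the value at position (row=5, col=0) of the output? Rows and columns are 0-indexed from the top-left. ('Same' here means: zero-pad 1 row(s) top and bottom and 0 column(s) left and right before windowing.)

The receptive field on the zero-padded input at this output position is [17 / 11 / 0]. Elementwise product with the kernel and sum: 17·1 + 11·-1 + 0·-2.

6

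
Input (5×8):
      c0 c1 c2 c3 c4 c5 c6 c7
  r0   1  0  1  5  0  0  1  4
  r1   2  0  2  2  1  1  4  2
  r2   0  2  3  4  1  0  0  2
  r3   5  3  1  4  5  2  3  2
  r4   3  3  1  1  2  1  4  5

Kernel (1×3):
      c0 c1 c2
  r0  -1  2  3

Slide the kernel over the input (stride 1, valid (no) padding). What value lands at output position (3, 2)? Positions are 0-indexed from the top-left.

22

The receptive field on the input at this output position is [1 4 5]. Elementwise product with the kernel and sum: 1·-1 + 4·2 + 5·3.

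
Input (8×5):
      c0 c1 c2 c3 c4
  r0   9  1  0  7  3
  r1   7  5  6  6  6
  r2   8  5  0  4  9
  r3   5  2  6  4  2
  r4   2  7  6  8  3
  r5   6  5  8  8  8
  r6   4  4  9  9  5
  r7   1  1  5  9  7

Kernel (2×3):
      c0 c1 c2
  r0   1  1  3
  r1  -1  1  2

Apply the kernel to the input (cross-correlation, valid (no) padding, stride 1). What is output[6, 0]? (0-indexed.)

The receptive field on the input at this output position is [4 4 9 / 1 1 5]. Elementwise product with the kernel and sum: 4·1 + 4·1 + 9·3 + 1·-1 + 1·1 + 5·2.

45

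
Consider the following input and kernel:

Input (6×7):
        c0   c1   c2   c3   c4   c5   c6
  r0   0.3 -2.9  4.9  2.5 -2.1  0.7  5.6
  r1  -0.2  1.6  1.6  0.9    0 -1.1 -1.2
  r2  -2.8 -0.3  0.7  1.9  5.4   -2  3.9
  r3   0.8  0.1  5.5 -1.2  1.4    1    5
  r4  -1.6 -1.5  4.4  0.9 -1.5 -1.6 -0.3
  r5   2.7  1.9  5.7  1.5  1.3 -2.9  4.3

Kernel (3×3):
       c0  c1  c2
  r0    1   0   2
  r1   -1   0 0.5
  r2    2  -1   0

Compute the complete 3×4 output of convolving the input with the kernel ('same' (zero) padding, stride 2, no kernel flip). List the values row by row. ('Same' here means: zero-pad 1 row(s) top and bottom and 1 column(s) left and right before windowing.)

-1.25 5.75 -0.35 -1.7
2.25 -0.65 -8 -2.1
-3.25 -2.25 0.8 -7.5

Output[0,0]: The receptive field on the zero-padded input at this output position is [0 0 0 / 0 0.3 -2.9 / 0 -0.2 1.6]. Elementwise product with the kernel and sum: 0·1 + 0·2 + 0·-1 + -2.9·0.5 + 0·2 + -0.2·-1.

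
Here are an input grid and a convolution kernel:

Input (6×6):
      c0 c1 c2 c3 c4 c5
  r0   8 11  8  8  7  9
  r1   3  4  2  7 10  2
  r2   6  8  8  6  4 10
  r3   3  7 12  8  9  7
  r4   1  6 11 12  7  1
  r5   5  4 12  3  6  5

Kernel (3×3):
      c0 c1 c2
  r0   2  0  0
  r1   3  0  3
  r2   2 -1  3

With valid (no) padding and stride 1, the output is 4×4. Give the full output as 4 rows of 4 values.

Output[0,0]: The receptive field on the input at this output position is [8 11 8 / 3 4 2 / 6 8 8]. Elementwise product with the kernel and sum: 8·2 + 3·3 + 2·3 + 6·2 + 8·-1 + 8·3.
Output[0,1]: The receptive field on the input at this output position is [11 8 8 / 4 2 7 / 8 8 6]. Elementwise product with the kernel and sum: 11·2 + 4·3 + 7·3 + 8·2 + 8·-1 + 6·3.

59 81 74 81
83 76 83 90
86 98 110 77
84 73 117 70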